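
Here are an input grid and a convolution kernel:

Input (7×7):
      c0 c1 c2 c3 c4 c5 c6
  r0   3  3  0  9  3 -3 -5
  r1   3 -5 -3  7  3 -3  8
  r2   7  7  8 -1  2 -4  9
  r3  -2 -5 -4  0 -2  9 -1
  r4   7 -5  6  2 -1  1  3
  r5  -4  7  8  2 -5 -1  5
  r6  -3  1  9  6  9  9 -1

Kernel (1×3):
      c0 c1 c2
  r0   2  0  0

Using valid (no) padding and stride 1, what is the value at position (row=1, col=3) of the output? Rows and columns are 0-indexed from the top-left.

14

The receptive field on the input at this output position is [7 3 -3]. Elementwise product with the kernel and sum: 7·2.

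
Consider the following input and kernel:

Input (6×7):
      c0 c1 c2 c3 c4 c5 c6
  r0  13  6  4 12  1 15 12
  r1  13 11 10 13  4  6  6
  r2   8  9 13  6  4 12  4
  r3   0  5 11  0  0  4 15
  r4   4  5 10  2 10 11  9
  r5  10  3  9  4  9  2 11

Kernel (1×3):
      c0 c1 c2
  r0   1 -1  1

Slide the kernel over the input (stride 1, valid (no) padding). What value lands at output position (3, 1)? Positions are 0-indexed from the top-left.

-6

The receptive field on the input at this output position is [5 11 0]. Elementwise product with the kernel and sum: 5·1 + 11·-1 + 0·1.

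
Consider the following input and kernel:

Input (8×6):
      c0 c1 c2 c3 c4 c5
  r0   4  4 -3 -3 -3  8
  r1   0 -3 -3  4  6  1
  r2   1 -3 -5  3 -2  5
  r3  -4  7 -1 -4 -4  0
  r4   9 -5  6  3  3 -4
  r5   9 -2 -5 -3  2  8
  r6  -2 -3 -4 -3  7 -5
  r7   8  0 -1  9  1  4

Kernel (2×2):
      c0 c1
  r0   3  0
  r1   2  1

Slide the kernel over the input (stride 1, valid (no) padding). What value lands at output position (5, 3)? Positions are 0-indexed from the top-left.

-8

The receptive field on the input at this output position is [-3 2 / -3 7]. Elementwise product with the kernel and sum: -3·3 + -3·2 + 7·1.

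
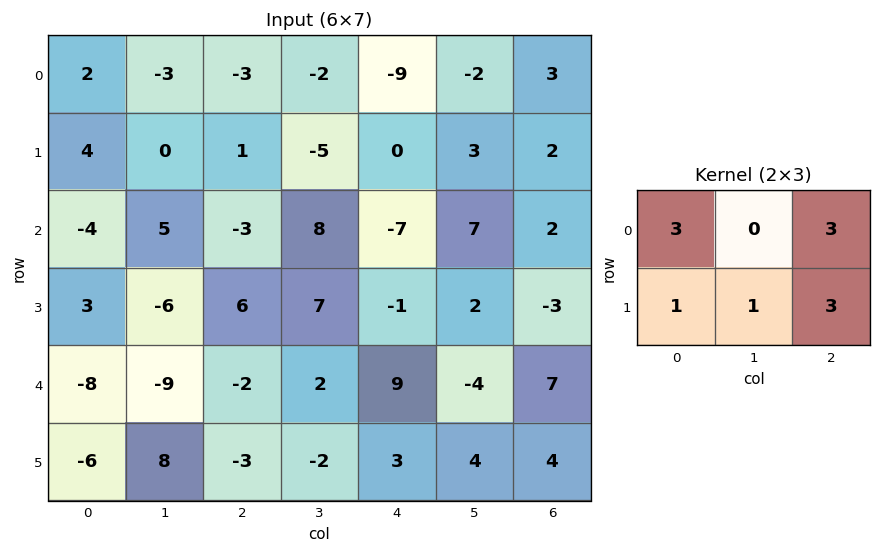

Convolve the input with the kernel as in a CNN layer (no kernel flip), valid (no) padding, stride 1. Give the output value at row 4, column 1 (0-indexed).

The receptive field on the input at this output position is [-9 -2 2 / 8 -3 -2]. Elementwise product with the kernel and sum: -9·3 + 2·3 + 8·1 + -3·1 + -2·3.

-22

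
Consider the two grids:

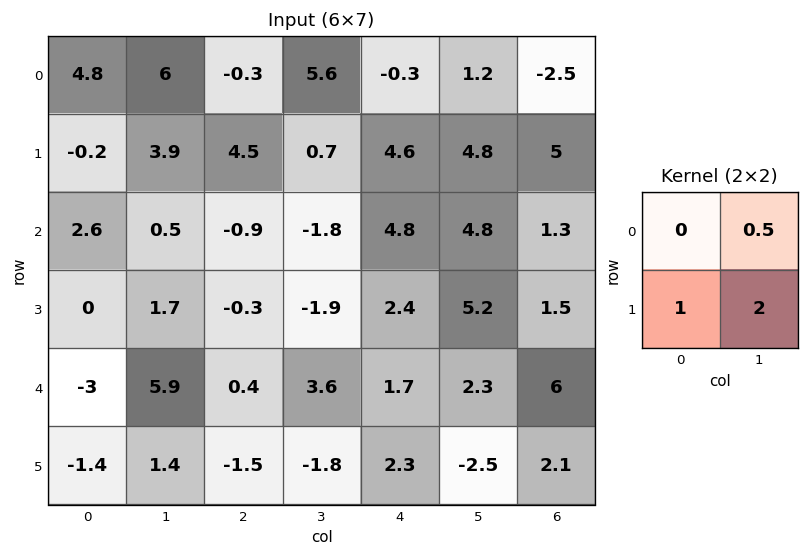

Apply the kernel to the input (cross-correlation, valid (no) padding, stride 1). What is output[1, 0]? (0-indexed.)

5.55

The receptive field on the input at this output position is [-0.2 3.9 / 2.6 0.5]. Elementwise product with the kernel and sum: 3.9·0.5 + 2.6·1 + 0.5·2.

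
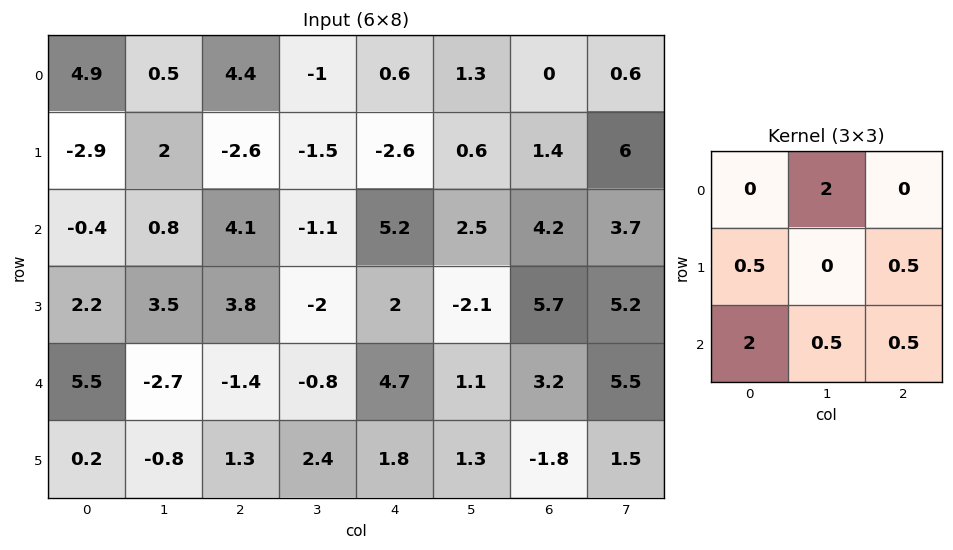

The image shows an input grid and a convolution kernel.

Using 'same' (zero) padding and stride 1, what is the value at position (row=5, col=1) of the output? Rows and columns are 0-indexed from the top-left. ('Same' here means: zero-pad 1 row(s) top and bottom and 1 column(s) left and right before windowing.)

The receptive field on the zero-padded input at this output position is [5.5 -2.7 -1.4 / 0.2 -0.8 1.3 / 0 0 0]. Elementwise product with the kernel and sum: -2.7·2 + 0.2·0.5 + 1.3·0.5 + 0·2 + 0·0.5 + 0·0.5.

-4.65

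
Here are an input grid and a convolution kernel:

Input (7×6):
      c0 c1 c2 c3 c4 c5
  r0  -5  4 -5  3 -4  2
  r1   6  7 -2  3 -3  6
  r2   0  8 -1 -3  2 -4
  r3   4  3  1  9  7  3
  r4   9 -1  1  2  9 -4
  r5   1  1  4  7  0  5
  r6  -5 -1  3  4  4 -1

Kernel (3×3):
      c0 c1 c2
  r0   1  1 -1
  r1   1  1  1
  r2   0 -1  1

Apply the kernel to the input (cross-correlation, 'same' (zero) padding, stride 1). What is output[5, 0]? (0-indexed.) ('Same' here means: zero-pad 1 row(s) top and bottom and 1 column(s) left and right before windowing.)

The receptive field on the zero-padded input at this output position is [0 9 -1 / 0 1 1 / 0 -5 -1]. Elementwise product with the kernel and sum: 0·1 + 9·1 + -1·-1 + 0·1 + 1·1 + 1·1 + -5·-1 + -1·1.

16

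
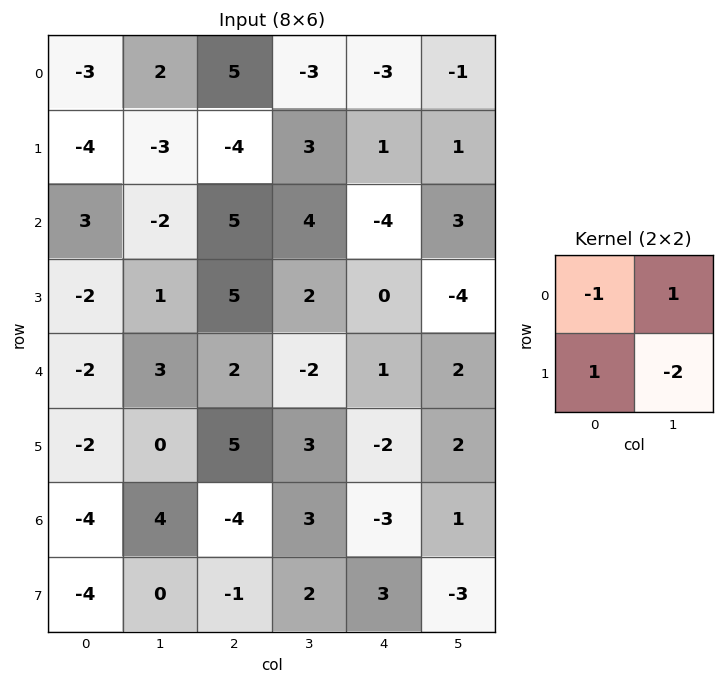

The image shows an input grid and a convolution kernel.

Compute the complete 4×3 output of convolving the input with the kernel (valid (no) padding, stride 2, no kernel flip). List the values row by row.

7 -18 1
-9 0 15
3 -5 -5
4 2 13

Output[0,0]: The receptive field on the input at this output position is [-3 2 / -4 -3]. Elementwise product with the kernel and sum: -3·-1 + 2·1 + -4·1 + -3·-2.
Output[0,1]: The receptive field on the input at this output position is [5 -3 / -4 3]. Elementwise product with the kernel and sum: 5·-1 + -3·1 + -4·1 + 3·-2.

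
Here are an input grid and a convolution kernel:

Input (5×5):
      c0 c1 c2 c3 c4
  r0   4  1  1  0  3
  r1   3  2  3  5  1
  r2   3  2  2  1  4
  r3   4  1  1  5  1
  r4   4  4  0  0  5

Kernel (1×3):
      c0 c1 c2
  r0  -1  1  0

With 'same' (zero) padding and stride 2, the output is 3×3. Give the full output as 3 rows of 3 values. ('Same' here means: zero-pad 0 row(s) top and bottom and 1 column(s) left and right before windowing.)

Output[0,0]: The receptive field on the zero-padded input at this output position is [0 4 1]. Elementwise product with the kernel and sum: 0·-1 + 4·1.

4 0 3
3 0 3
4 -4 5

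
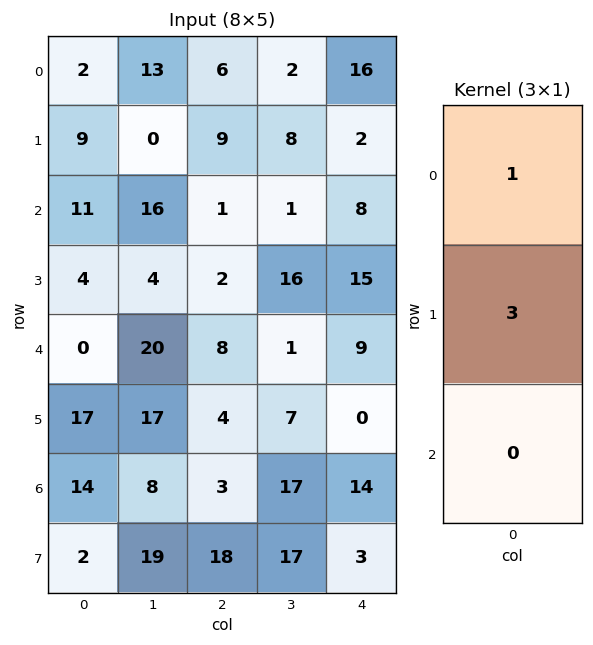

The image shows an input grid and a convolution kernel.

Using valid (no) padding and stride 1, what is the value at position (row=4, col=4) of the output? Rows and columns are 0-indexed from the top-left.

The receptive field on the input at this output position is [9 / 0 / 14]. Elementwise product with the kernel and sum: 9·1 + 0·3.

9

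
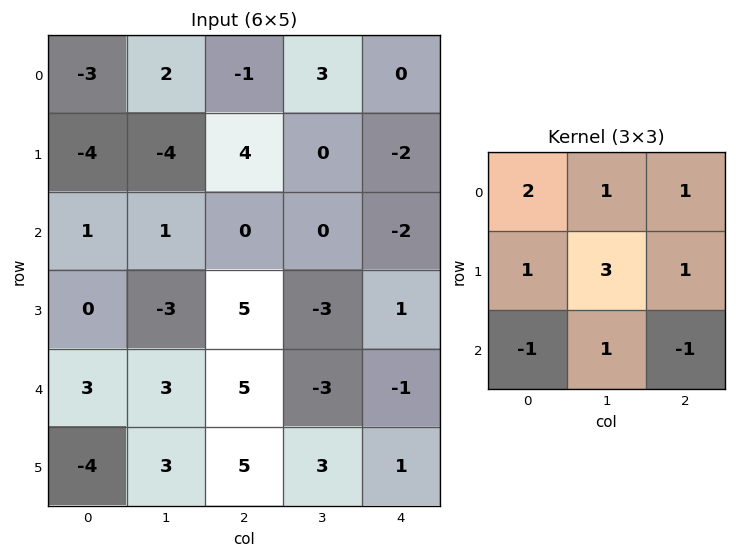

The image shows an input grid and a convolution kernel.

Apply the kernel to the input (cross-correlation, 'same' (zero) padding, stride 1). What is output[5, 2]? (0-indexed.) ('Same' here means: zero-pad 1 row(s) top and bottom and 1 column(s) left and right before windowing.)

29

The receptive field on the zero-padded input at this output position is [3 5 -3 / 3 5 3 / 0 0 0]. Elementwise product with the kernel and sum: 3·2 + 5·1 + -3·1 + 3·1 + 5·3 + 3·1 + 0·-1 + 0·1 + 0·-1.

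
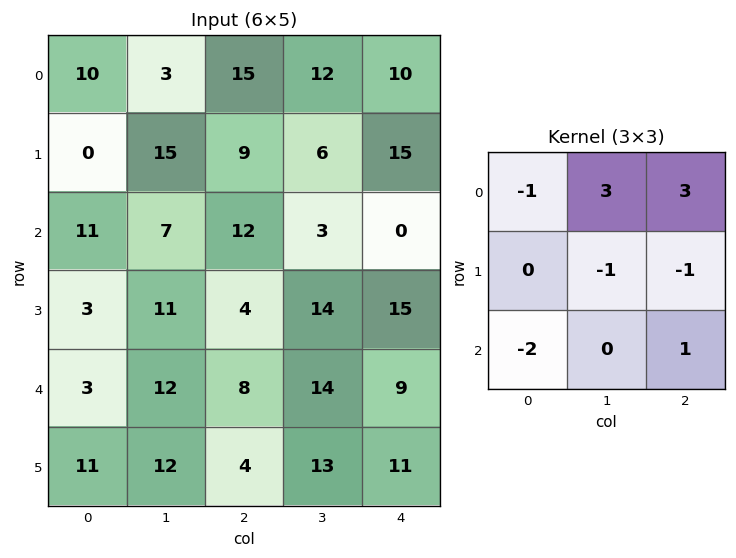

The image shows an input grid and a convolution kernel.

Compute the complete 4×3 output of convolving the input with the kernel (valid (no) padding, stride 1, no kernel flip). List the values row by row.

Output[0,0]: The receptive field on the input at this output position is [10 3 15 / 0 15 9 / 11 7 12]. Elementwise product with the kernel and sum: 10·-1 + 3·3 + 15·3 + 15·-1 + 9·-1 + 11·-2 + 12·1.

10 52 6
51 7 58
33 10 -39
4 10 63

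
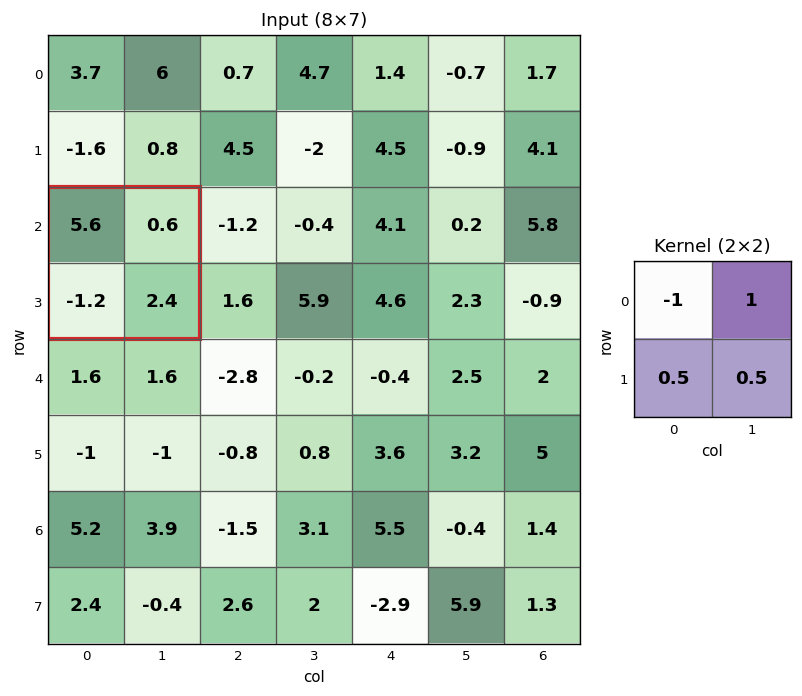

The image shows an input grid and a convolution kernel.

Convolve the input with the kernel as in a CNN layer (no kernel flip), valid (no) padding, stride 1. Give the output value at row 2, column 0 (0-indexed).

The receptive field on the input at this output position is [5.6 0.6 / -1.2 2.4]. Elementwise product with the kernel and sum: 5.6·-1 + 0.6·1 + -1.2·0.5 + 2.4·0.5.

-4.4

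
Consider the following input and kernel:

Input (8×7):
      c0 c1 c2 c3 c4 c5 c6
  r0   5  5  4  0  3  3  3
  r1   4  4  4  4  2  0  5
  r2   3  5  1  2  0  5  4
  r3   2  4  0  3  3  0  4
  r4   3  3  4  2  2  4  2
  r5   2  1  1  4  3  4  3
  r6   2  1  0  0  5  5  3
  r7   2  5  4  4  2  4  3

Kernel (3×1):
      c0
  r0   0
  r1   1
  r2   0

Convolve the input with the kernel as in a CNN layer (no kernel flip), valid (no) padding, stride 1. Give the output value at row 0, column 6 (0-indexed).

5

The receptive field on the input at this output position is [3 / 5 / 4]. Elementwise product with the kernel and sum: 5·1.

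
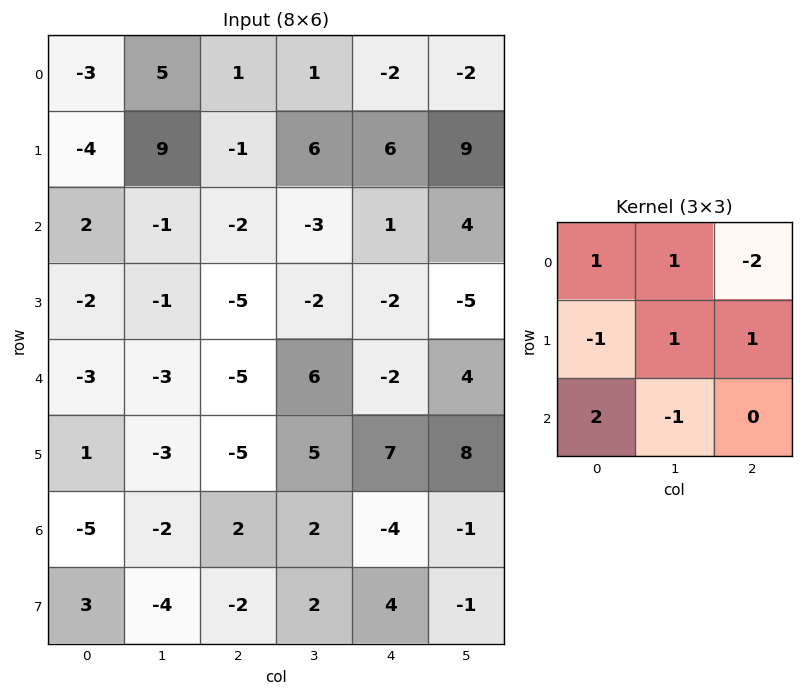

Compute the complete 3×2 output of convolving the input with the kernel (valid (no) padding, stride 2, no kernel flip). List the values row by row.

Output[0,0]: The receptive field on the input at this output position is [-3 5 1 / -4 9 -1 / 2 -1 -2]. Elementwise product with the kernel and sum: -3·1 + 5·1 + 1·-2 + -4·-1 + 9·1 + -1·1 + 2·2 + -1·-1.

17 18
-2 -22
-13 24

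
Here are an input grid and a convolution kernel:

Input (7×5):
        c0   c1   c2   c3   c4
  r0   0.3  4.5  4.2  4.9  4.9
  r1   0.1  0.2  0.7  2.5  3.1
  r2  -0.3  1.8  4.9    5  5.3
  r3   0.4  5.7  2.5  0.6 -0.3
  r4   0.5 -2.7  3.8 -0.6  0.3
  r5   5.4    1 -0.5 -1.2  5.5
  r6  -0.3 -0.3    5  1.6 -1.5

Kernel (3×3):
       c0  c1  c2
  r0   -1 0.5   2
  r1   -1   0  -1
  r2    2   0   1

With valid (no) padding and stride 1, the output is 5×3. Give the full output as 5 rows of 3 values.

Output[0,0]: The receptive field on the input at this output position is [0.3 4.5 4.2 / 0.1 0.2 0.7 / -0.3 1.8 4.9]. Elementwise product with the kernel and sum: 0.3·-1 + 4.5·0.5 + 4.2·2 + 0.1·-1 + 0.7·-1 + -0.3·2 + 4.9·1.

13.85 13.3 19.35
0.1 10.35 1.25
12.9 -1.65 13.9
13.45 0.85 -2.4
5.25 4.6 0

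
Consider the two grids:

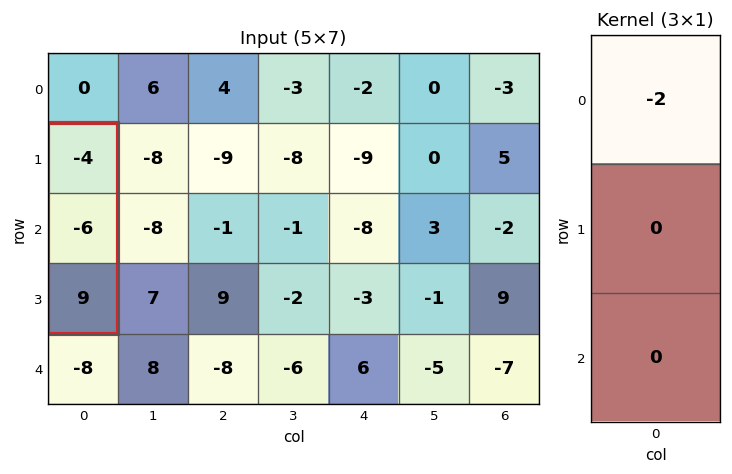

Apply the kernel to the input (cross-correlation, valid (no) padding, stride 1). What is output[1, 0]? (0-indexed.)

The receptive field on the input at this output position is [-4 / -6 / 9]. Elementwise product with the kernel and sum: -4·-2.

8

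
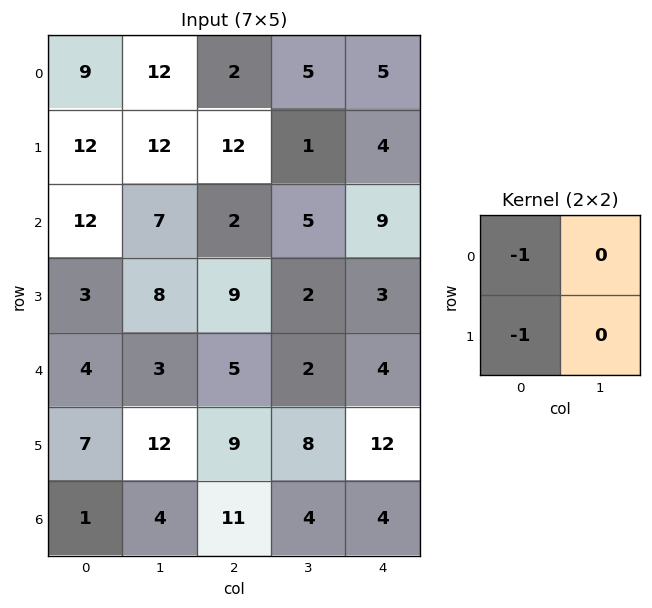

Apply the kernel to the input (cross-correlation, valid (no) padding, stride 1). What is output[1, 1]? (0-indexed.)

-19

The receptive field on the input at this output position is [12 12 / 7 2]. Elementwise product with the kernel and sum: 12·-1 + 7·-1.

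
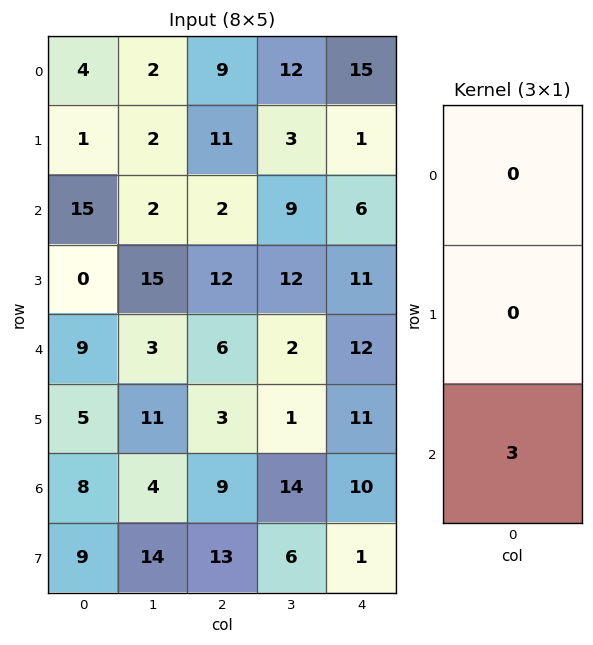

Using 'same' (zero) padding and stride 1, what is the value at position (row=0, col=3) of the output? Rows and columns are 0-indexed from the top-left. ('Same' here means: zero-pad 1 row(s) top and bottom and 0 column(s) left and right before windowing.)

9

The receptive field on the zero-padded input at this output position is [0 / 12 / 3]. Elementwise product with the kernel and sum: 3·3.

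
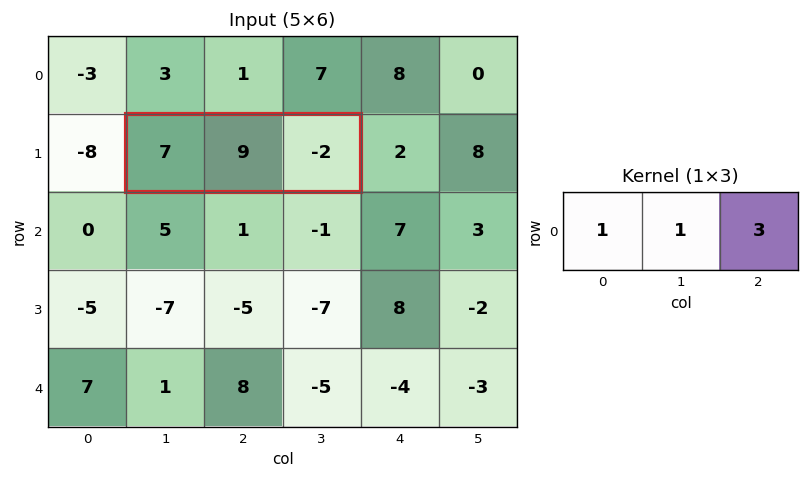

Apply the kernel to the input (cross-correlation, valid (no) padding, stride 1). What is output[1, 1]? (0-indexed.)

10

The receptive field on the input at this output position is [7 9 -2]. Elementwise product with the kernel and sum: 7·1 + 9·1 + -2·3.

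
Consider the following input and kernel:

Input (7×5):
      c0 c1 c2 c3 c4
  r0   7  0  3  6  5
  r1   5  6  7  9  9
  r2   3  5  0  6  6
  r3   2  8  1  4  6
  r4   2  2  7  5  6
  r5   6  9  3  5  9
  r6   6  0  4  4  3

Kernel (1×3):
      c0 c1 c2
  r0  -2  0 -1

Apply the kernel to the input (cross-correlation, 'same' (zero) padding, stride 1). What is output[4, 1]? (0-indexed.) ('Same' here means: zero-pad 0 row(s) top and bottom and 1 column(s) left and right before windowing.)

-11

The receptive field on the zero-padded input at this output position is [2 2 7]. Elementwise product with the kernel and sum: 2·-2 + 7·-1.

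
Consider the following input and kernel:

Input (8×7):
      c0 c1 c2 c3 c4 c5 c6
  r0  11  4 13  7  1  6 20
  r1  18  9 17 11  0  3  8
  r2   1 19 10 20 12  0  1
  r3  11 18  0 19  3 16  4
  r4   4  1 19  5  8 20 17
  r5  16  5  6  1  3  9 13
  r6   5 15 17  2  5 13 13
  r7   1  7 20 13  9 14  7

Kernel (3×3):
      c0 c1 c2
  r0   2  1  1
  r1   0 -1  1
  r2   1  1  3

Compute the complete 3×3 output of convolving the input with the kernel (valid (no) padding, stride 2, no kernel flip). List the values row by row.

Output[0,0]: The receptive field on the input at this output position is [11 4 13 / 18 9 17 / 1 19 10]. Elementwise product with the kernel and sum: 11·2 + 4·1 + 13·1 + 9·-1 + 17·1 + 1·1 + 19·1 + 10·3.
Output[0,1]: The receptive field on the input at this output position is [13 7 1 / 17 11 0 / 10 20 12]. Elementwise product with the kernel and sum: 13·2 + 7·1 + 1·1 + 11·-1 + 0·1 + 10·1 + 20·1 + 12·3.

97 89 48
75 84 92
100 87 114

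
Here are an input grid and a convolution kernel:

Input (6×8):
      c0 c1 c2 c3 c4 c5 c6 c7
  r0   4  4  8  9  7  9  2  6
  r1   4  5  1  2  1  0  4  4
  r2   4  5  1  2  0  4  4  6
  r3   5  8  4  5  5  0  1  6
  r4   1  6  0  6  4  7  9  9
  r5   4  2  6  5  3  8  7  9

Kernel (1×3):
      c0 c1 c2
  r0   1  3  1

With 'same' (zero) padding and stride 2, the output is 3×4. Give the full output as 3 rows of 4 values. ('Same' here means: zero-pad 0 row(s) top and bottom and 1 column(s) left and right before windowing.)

16 37 39 21
17 10 6 22
9 12 25 43

Output[0,0]: The receptive field on the zero-padded input at this output position is [0 4 4]. Elementwise product with the kernel and sum: 0·1 + 4·3 + 4·1.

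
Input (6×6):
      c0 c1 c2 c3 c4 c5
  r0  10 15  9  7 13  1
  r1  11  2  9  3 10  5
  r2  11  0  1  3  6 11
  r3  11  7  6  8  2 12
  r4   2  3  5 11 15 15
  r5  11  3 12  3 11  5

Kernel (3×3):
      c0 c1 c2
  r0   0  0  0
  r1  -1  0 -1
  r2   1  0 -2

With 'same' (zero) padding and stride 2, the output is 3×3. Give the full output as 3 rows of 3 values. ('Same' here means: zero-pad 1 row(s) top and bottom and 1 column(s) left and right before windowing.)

Output[0,0]: The receptive field on the zero-padded input at this output position is [0 0 0 / 0 10 15 / 0 11 2]. Elementwise product with the kernel and sum: 0·-1 + 15·-1 + 0·1 + 2·-2.

-19 -26 -15
-14 -12 -30
-9 -17 -33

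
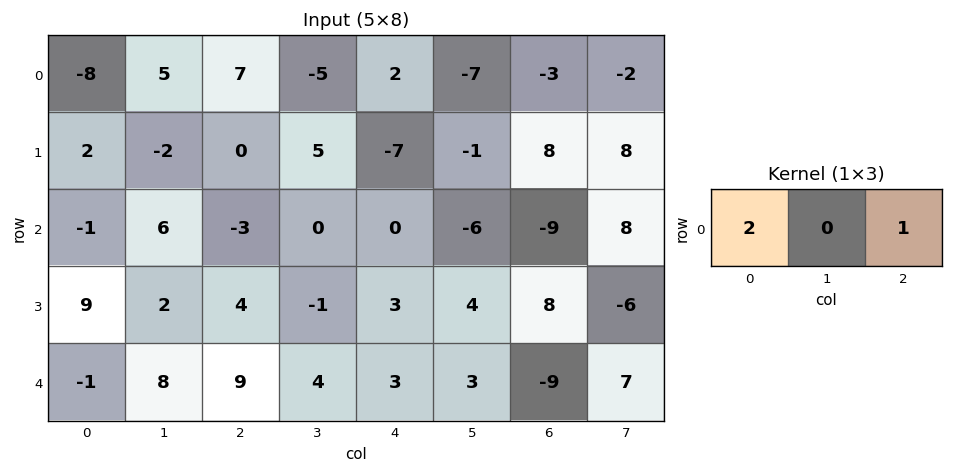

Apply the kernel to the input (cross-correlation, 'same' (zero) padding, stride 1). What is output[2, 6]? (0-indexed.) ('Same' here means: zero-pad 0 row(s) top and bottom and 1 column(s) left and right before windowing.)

The receptive field on the zero-padded input at this output position is [-6 -9 8]. Elementwise product with the kernel and sum: -6·2 + 8·1.

-4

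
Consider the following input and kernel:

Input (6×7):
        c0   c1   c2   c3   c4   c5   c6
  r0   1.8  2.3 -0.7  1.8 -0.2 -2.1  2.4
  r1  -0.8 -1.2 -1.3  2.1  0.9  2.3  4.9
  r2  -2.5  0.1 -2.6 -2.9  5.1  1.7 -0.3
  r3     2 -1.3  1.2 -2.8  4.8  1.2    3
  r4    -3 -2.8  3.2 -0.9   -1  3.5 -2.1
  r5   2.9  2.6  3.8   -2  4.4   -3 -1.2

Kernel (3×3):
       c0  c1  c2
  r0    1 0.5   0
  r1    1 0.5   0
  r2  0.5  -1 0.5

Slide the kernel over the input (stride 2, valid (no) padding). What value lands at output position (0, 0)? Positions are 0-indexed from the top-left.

-1.1

The receptive field on the input at this output position is [1.8 2.3 -0.7 / -0.8 -1.2 -1.3 / -2.5 0.1 -2.6]. Elementwise product with the kernel and sum: 1.8·1 + 2.3·0.5 + -0.8·1 + -1.2·0.5 + -2.5·0.5 + 0.1·-1 + -2.6·0.5.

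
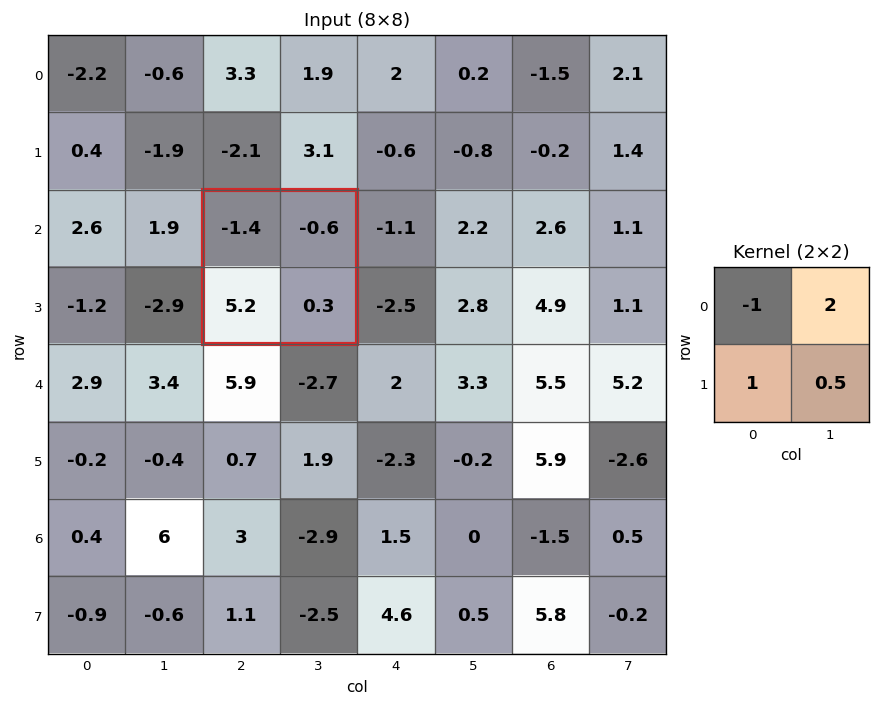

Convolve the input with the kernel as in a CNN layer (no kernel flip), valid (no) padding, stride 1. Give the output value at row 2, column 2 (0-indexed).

5.55

The receptive field on the input at this output position is [-1.4 -0.6 / 5.2 0.3]. Elementwise product with the kernel and sum: -1.4·-1 + -0.6·2 + 5.2·1 + 0.3·0.5.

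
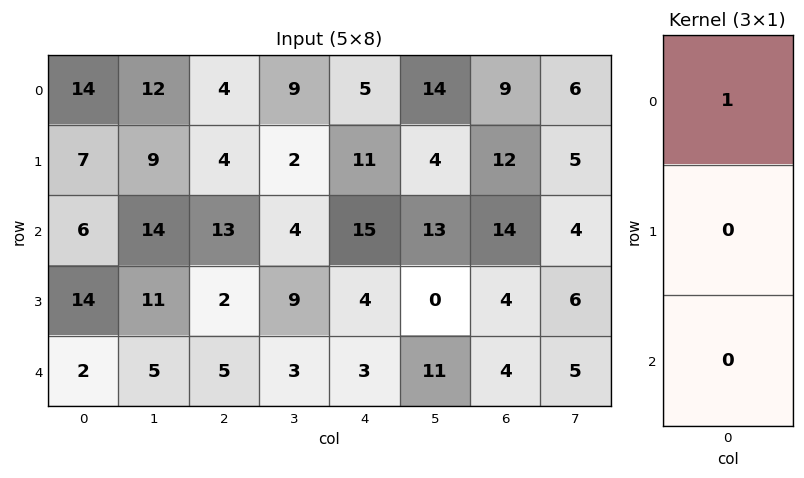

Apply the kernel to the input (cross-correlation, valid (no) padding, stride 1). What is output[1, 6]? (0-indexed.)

The receptive field on the input at this output position is [12 / 14 / 4]. Elementwise product with the kernel and sum: 12·1.

12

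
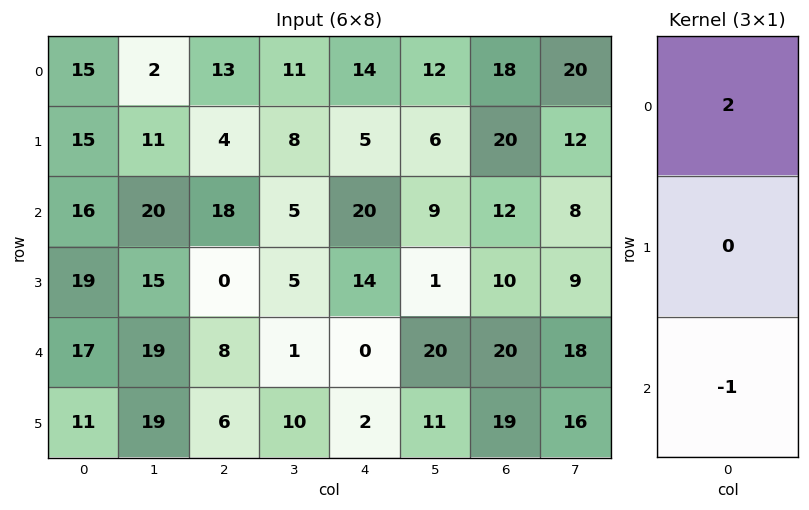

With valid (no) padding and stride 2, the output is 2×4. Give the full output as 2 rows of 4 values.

14 8 8 24
15 28 40 4

Output[0,0]: The receptive field on the input at this output position is [15 / 15 / 16]. Elementwise product with the kernel and sum: 15·2 + 16·-1.
Output[0,1]: The receptive field on the input at this output position is [13 / 4 / 18]. Elementwise product with the kernel and sum: 13·2 + 18·-1.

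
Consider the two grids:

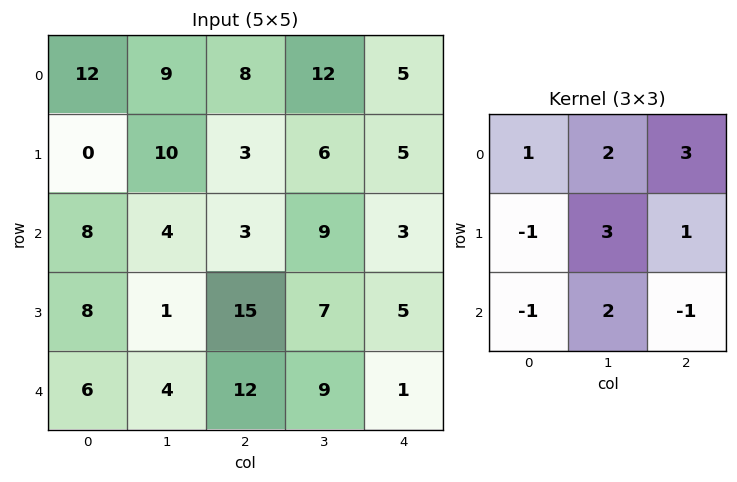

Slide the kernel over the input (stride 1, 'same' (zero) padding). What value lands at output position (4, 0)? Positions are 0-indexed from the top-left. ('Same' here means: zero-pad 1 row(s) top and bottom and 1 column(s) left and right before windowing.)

41

The receptive field on the zero-padded input at this output position is [0 8 1 / 0 6 4 / 0 0 0]. Elementwise product with the kernel and sum: 0·1 + 8·2 + 1·3 + 0·-1 + 6·3 + 4·1 + 0·-1 + 0·2 + 0·-1.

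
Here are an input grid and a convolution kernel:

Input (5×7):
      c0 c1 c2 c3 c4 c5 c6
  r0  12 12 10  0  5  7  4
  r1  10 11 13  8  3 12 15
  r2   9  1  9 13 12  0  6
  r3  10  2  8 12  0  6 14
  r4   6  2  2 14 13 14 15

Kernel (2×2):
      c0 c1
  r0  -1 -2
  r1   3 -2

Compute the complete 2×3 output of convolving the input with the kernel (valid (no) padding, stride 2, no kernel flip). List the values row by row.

-28 13 -34
15 -35 -24

Output[0,0]: The receptive field on the input at this output position is [12 12 / 10 11]. Elementwise product with the kernel and sum: 12·-1 + 12·-2 + 10·3 + 11·-2.
Output[0,1]: The receptive field on the input at this output position is [10 0 / 13 8]. Elementwise product with the kernel and sum: 10·-1 + 0·-2 + 13·3 + 8·-2.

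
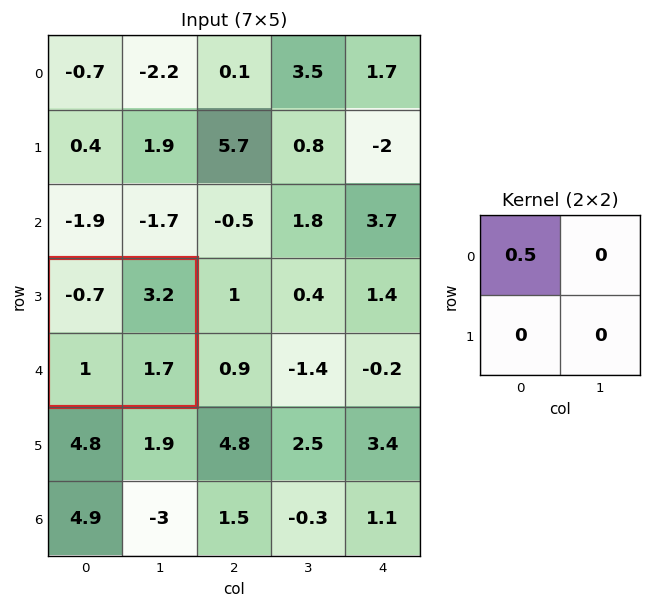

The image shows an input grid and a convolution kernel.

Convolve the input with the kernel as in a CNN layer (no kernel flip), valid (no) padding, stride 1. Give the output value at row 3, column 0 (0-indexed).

-0.35

The receptive field on the input at this output position is [-0.7 3.2 / 1 1.7]. Elementwise product with the kernel and sum: -0.7·0.5.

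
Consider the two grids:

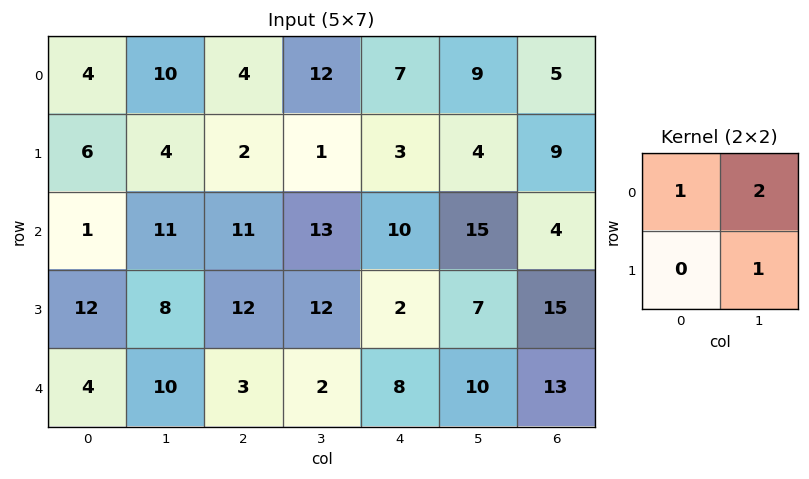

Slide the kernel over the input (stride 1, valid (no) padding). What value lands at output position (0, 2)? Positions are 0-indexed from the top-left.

29

The receptive field on the input at this output position is [4 12 / 2 1]. Elementwise product with the kernel and sum: 4·1 + 12·2 + 1·1.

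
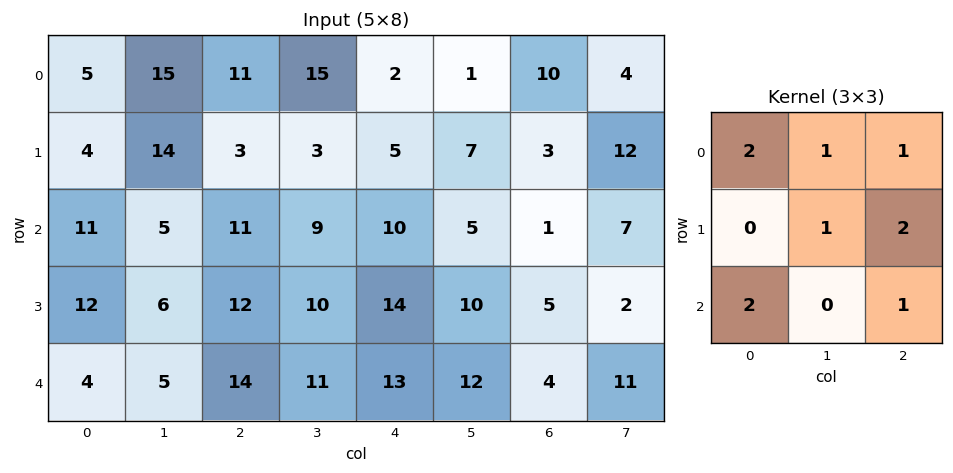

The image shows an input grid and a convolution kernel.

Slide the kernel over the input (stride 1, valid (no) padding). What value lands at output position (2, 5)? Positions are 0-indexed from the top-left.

62

The receptive field on the input at this output position is [5 1 7 / 10 5 2 / 12 4 11]. Elementwise product with the kernel and sum: 5·2 + 1·1 + 7·1 + 5·1 + 2·2 + 12·2 + 11·1.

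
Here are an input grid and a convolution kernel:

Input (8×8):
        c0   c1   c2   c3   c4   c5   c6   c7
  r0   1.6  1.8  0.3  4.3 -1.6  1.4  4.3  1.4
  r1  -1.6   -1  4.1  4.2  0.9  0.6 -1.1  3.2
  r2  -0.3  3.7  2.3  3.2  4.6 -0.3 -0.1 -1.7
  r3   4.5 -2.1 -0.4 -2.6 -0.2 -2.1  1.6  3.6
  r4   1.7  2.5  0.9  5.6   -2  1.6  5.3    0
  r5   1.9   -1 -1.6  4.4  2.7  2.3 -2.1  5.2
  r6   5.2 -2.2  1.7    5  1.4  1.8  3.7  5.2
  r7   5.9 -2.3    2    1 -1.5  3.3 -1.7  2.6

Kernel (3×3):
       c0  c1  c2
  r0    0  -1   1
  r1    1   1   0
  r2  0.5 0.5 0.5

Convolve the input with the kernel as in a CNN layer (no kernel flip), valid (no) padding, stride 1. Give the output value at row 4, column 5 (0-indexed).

The receptive field on the input at this output position is [1.6 5.3 0 / 2.3 -2.1 5.2 / 1.8 3.7 5.2]. Elementwise product with the kernel and sum: 5.3·-1 + 0·1 + 2.3·1 + -2.1·1 + 1.8·0.5 + 3.7·0.5 + 5.2·0.5.

0.25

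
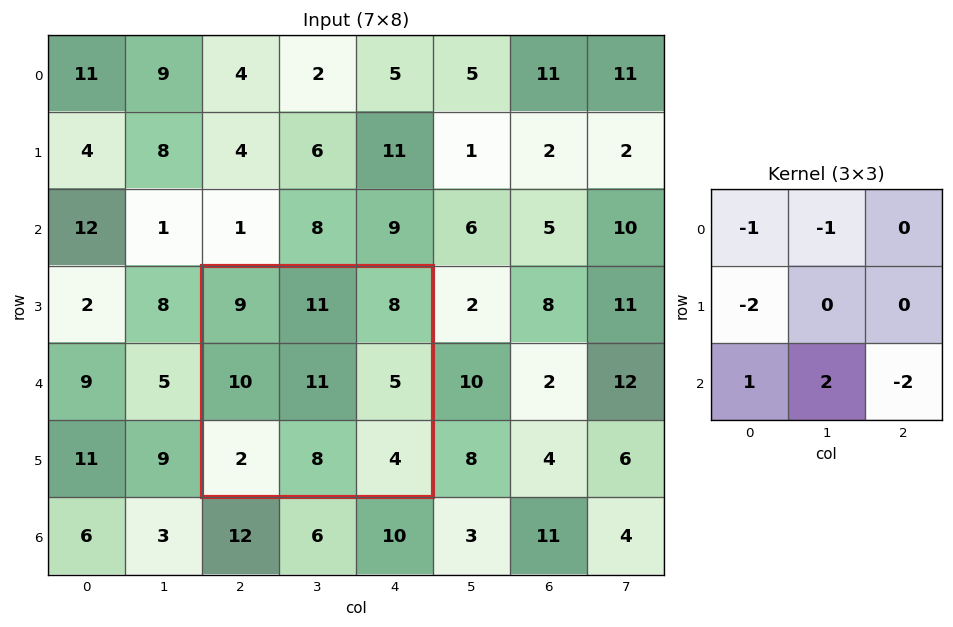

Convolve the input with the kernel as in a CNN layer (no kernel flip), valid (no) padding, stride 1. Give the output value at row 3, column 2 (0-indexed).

-30

The receptive field on the input at this output position is [9 11 8 / 10 11 5 / 2 8 4]. Elementwise product with the kernel and sum: 9·-1 + 11·-1 + 10·-2 + 2·1 + 8·2 + 4·-2.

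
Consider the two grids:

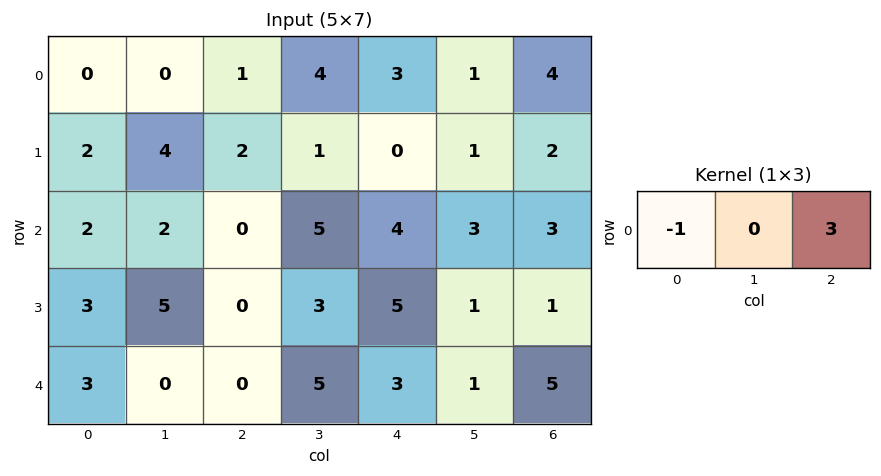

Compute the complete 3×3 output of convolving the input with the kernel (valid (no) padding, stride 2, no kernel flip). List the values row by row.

3 8 9
-2 12 5
-3 9 12

Output[0,0]: The receptive field on the input at this output position is [0 0 1]. Elementwise product with the kernel and sum: 0·-1 + 1·3.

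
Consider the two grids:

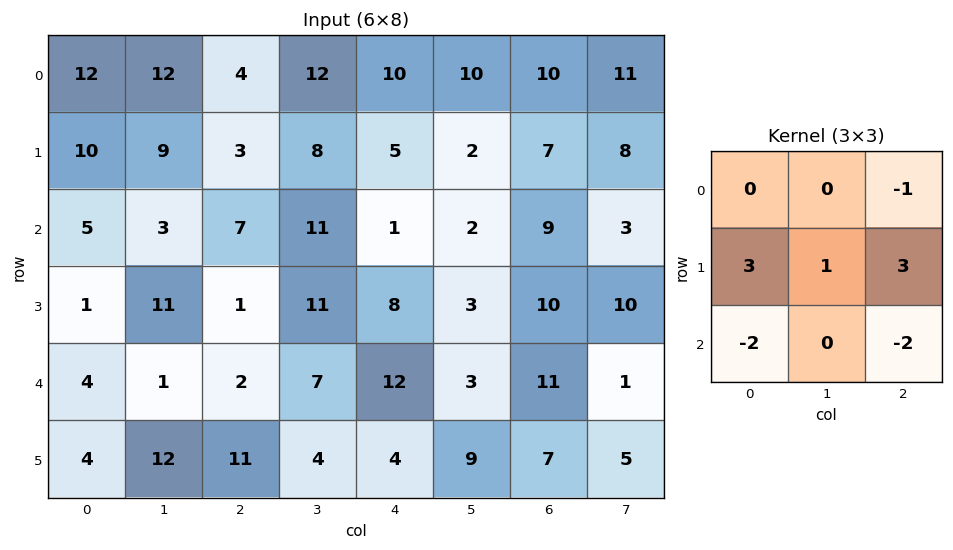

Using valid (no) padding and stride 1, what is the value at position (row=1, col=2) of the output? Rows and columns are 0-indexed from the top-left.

The receptive field on the input at this output position is [3 8 5 / 7 11 1 / 1 11 8]. Elementwise product with the kernel and sum: 5·-1 + 7·3 + 11·1 + 1·3 + 1·-2 + 8·-2.

12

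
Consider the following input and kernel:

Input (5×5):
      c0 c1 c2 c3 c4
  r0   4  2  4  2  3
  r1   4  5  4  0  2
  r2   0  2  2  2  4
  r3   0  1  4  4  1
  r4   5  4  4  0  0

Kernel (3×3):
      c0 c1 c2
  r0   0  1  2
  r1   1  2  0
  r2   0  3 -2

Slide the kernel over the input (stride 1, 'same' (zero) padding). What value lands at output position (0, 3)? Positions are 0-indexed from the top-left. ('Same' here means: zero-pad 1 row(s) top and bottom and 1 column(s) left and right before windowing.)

The receptive field on the zero-padded input at this output position is [0 0 0 / 4 2 3 / 4 0 2]. Elementwise product with the kernel and sum: 0·1 + 0·2 + 4·1 + 2·2 + 0·3 + 2·-2.

4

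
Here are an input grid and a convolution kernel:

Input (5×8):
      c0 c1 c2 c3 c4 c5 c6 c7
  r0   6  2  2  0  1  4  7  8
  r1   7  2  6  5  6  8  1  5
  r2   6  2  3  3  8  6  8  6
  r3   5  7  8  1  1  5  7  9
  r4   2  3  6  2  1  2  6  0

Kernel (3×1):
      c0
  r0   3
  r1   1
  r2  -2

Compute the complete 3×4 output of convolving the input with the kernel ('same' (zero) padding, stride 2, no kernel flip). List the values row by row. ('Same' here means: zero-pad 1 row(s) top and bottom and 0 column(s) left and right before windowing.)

-8 -10 -11 5
17 5 24 -3
17 30 4 27

Output[0,0]: The receptive field on the zero-padded input at this output position is [0 / 6 / 7]. Elementwise product with the kernel and sum: 0·3 + 6·1 + 7·-2.
Output[0,1]: The receptive field on the zero-padded input at this output position is [0 / 2 / 6]. Elementwise product with the kernel and sum: 0·3 + 2·1 + 6·-2.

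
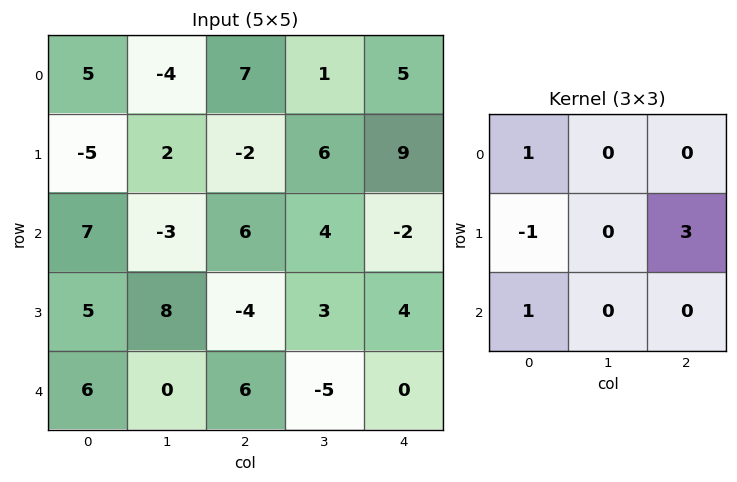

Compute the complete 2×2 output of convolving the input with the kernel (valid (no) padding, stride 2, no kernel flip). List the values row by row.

11 42
-4 28

Output[0,0]: The receptive field on the input at this output position is [5 -4 7 / -5 2 -2 / 7 -3 6]. Elementwise product with the kernel and sum: 5·1 + -5·-1 + -2·3 + 7·1.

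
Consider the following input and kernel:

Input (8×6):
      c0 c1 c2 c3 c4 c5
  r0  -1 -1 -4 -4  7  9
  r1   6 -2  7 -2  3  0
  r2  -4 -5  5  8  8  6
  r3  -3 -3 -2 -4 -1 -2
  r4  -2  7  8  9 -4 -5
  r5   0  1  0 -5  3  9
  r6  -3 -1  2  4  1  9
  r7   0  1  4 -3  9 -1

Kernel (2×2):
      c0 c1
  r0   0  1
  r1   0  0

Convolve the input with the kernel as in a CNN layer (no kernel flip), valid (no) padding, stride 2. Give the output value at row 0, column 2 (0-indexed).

The receptive field on the input at this output position is [7 9 / 3 0]. Elementwise product with the kernel and sum: 9·1.

9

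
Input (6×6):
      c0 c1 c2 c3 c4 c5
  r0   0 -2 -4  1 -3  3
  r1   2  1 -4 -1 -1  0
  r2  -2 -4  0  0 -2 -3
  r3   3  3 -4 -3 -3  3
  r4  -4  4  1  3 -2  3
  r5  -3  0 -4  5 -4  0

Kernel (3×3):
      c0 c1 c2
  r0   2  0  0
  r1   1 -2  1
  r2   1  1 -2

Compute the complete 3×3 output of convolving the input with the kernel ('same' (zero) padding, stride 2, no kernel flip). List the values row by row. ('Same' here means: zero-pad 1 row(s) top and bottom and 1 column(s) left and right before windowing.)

-2 6 8
-3 3 -13
9 -3 5

Output[0,0]: The receptive field on the zero-padded input at this output position is [0 0 0 / 0 0 -2 / 0 2 1]. Elementwise product with the kernel and sum: 0·2 + 0·1 + 0·-2 + -2·1 + 0·1 + 2·1 + 1·-2.
Output[0,1]: The receptive field on the zero-padded input at this output position is [0 0 0 / -2 -4 1 / 1 -4 -1]. Elementwise product with the kernel and sum: 0·2 + -2·1 + -4·-2 + 1·1 + 1·1 + -4·1 + -1·-2.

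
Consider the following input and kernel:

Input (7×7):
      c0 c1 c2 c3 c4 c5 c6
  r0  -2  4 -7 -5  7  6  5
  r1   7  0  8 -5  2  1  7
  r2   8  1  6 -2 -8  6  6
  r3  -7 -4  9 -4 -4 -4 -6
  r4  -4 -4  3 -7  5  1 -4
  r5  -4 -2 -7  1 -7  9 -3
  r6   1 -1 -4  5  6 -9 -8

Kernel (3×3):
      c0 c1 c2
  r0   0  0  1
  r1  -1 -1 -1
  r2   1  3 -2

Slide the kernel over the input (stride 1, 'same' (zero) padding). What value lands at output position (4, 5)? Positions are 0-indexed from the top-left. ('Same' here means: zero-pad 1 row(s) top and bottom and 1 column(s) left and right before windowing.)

18

The receptive field on the zero-padded input at this output position is [-4 -4 -6 / 5 1 -4 / -7 9 -3]. Elementwise product with the kernel and sum: -6·1 + 5·-1 + 1·-1 + -4·-1 + -7·1 + 9·3 + -3·-2.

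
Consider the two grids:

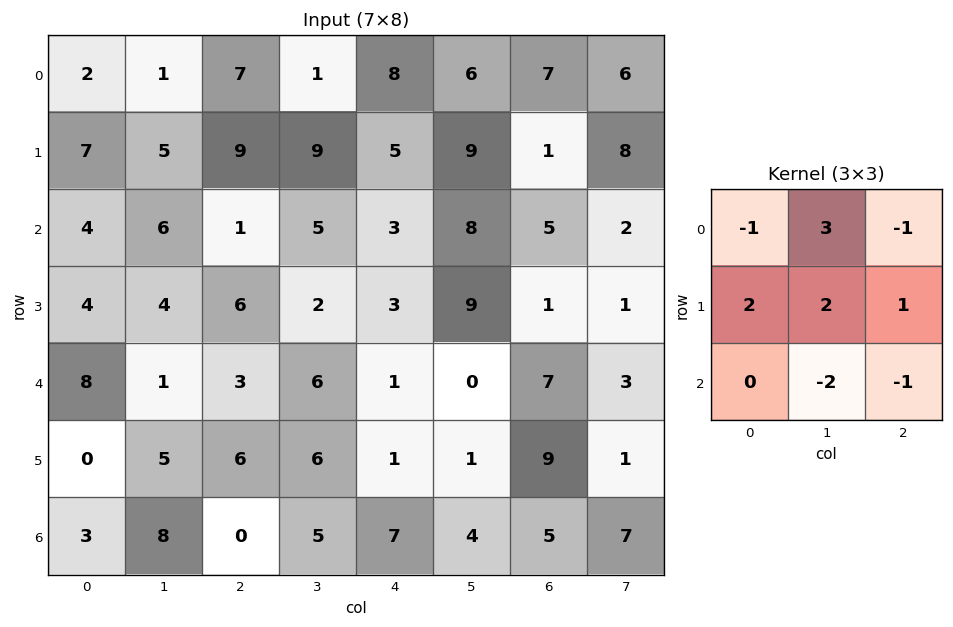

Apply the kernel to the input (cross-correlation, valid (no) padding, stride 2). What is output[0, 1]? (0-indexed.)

The receptive field on the input at this output position is [7 1 8 / 9 9 5 / 1 5 3]. Elementwise product with the kernel and sum: 7·-1 + 1·3 + 8·-1 + 9·2 + 9·2 + 5·1 + 5·-2 + 3·-1.

16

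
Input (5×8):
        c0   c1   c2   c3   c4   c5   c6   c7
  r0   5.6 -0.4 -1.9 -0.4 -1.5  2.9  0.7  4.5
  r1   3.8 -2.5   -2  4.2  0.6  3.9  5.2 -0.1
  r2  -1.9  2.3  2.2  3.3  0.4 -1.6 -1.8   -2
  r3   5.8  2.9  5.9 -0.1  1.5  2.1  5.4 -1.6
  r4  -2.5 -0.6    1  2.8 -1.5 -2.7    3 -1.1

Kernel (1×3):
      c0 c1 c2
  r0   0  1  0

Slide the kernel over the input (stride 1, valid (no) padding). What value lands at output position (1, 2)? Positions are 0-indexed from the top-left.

The receptive field on the input at this output position is [-2 4.2 0.6]. Elementwise product with the kernel and sum: 4.2·1.

4.2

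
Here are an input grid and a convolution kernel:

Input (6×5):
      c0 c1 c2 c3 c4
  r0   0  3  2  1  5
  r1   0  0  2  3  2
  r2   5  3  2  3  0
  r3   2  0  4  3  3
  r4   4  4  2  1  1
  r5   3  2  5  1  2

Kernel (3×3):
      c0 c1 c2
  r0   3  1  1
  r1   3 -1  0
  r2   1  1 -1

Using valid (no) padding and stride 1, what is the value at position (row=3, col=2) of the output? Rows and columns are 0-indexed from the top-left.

The receptive field on the input at this output position is [4 3 3 / 2 1 1 / 5 1 2]. Elementwise product with the kernel and sum: 4·3 + 3·1 + 3·1 + 2·3 + 1·-1 + 5·1 + 1·1 + 2·-1.

27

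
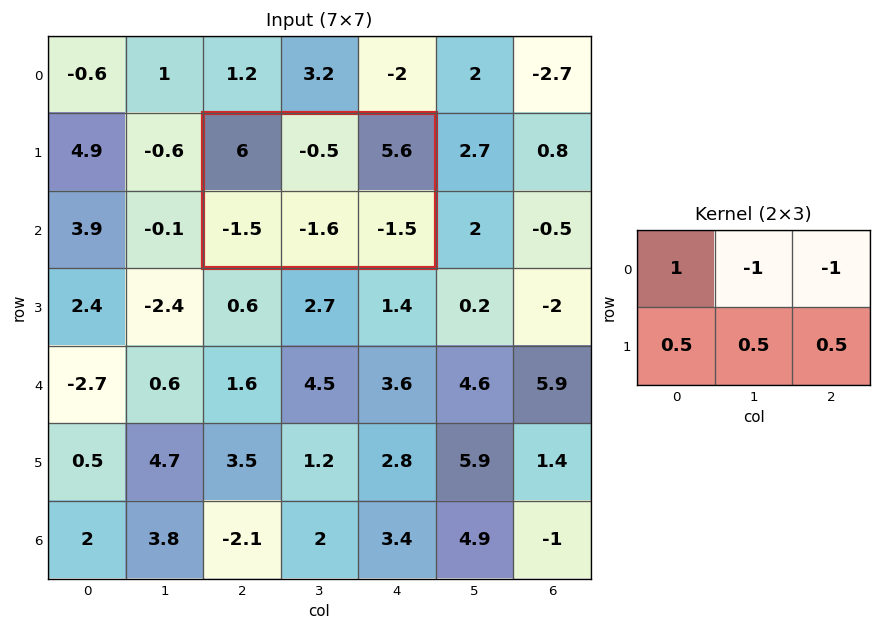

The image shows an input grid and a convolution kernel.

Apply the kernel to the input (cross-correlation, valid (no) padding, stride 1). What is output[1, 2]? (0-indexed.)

The receptive field on the input at this output position is [6 -0.5 5.6 / -1.5 -1.6 -1.5]. Elementwise product with the kernel and sum: 6·1 + -0.5·-1 + 5.6·-1 + -1.5·0.5 + -1.6·0.5 + -1.5·0.5.

-1.4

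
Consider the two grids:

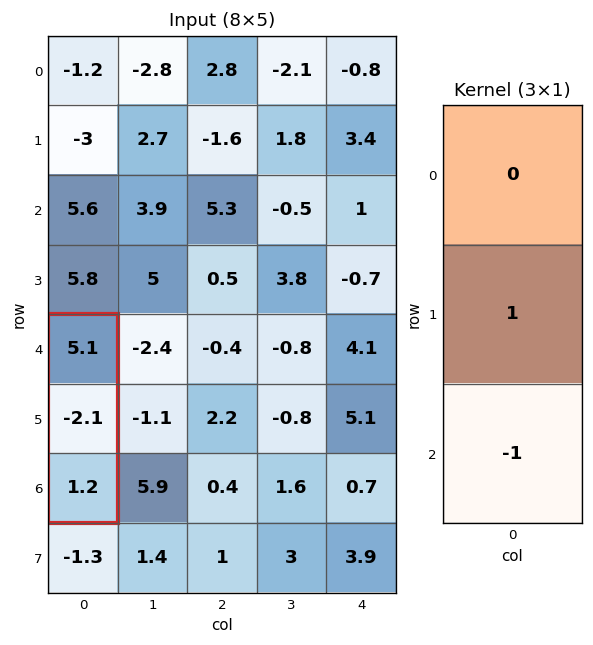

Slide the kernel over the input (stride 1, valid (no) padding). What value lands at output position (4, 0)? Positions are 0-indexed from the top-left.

The receptive field on the input at this output position is [5.1 / -2.1 / 1.2]. Elementwise product with the kernel and sum: -2.1·1 + 1.2·-1.

-3.3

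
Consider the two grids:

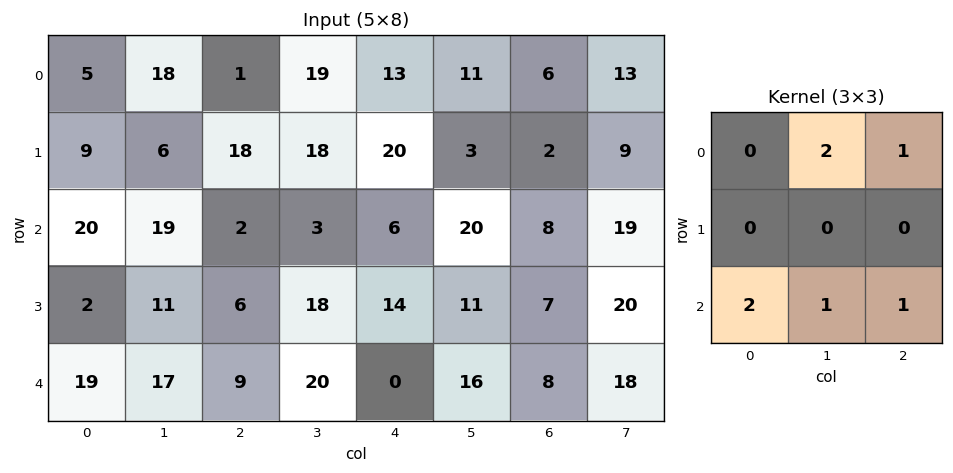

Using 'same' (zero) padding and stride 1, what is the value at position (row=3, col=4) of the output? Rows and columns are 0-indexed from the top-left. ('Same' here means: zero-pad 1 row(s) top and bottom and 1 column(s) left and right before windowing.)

The receptive field on the zero-padded input at this output position is [3 6 20 / 18 14 11 / 20 0 16]. Elementwise product with the kernel and sum: 6·2 + 20·1 + 20·2 + 0·1 + 16·1.

88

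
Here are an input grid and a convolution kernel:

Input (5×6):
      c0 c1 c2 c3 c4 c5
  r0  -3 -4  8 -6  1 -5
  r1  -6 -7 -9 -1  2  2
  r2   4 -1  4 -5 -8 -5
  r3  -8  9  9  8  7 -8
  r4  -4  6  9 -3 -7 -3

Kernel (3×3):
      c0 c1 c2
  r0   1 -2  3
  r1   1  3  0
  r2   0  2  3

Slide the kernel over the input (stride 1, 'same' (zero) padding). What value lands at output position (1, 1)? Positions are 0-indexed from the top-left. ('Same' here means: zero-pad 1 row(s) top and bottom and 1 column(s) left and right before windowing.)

The receptive field on the zero-padded input at this output position is [-3 -4 8 / -6 -7 -9 / 4 -1 4]. Elementwise product with the kernel and sum: -3·1 + -4·-2 + 8·3 + -6·1 + -7·3 + -1·2 + 4·3.

12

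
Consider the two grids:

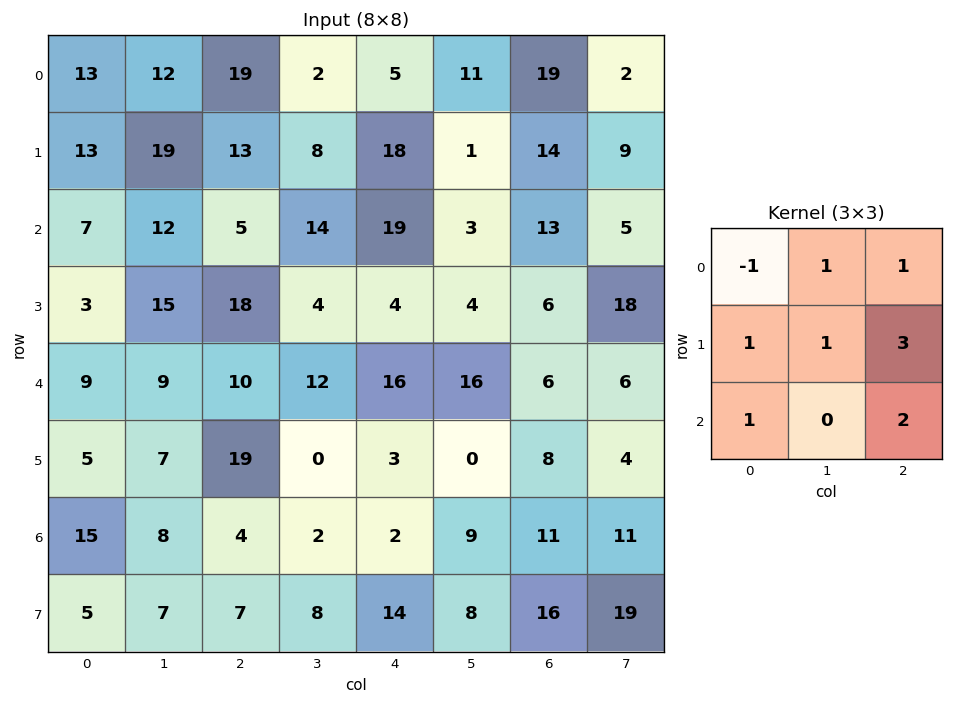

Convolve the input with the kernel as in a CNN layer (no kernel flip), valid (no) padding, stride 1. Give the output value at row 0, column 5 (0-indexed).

The receptive field on the input at this output position is [11 19 2 / 1 14 9 / 3 13 5]. Elementwise product with the kernel and sum: 11·-1 + 19·1 + 2·1 + 1·1 + 14·1 + 9·3 + 3·1 + 5·2.

65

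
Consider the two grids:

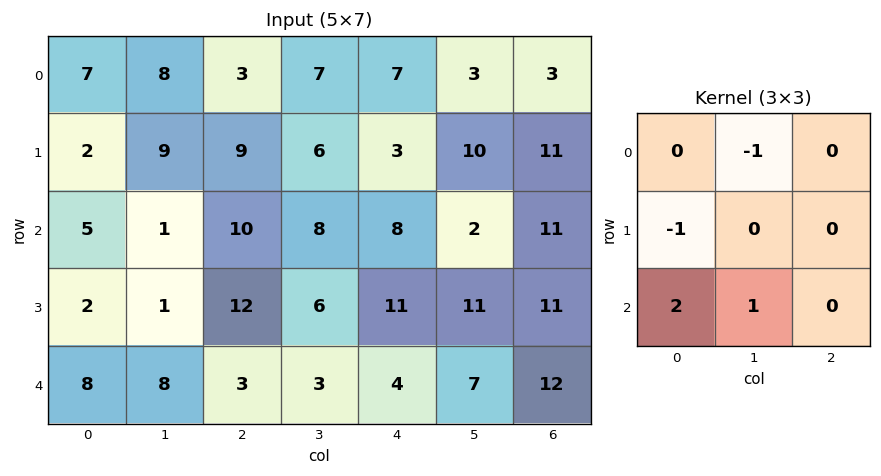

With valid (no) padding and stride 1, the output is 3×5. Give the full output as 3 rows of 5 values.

Output[0,0]: The receptive field on the input at this output position is [7 8 3 / 2 9 9 / 5 1 10]. Elementwise product with the kernel and sum: 8·-1 + 2·-1 + 5·2 + 1·1.

1 0 12 11 12
-9 4 14 12 15
21 8 -11 -4 2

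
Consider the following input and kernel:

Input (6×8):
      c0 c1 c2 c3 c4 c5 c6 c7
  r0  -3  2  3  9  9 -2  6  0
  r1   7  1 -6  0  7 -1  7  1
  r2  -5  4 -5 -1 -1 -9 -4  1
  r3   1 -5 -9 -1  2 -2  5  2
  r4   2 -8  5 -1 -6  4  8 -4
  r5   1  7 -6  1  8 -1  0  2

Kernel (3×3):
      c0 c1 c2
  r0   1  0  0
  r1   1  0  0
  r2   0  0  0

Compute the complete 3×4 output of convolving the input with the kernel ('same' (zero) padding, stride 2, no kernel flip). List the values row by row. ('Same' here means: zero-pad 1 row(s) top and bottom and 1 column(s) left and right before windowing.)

Output[0,0]: The receptive field on the zero-padded input at this output position is [0 0 0 / 0 -3 2 / 0 7 1]. Elementwise product with the kernel and sum: 0·1 + 0·1.

0 2 9 -2
0 5 -1 -10
0 -13 -2 2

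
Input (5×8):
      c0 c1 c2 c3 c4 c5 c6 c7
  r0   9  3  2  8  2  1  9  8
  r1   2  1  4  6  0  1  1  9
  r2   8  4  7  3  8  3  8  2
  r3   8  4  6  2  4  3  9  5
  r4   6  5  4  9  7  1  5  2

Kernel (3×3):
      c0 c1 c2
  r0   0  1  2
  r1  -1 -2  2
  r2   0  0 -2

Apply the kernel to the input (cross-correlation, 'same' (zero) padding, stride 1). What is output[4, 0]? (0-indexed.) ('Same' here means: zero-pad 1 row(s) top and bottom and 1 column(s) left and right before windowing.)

14

The receptive field on the zero-padded input at this output position is [0 8 4 / 0 6 5 / 0 0 0]. Elementwise product with the kernel and sum: 8·1 + 4·2 + 0·-1 + 6·-2 + 5·2 + 0·-2.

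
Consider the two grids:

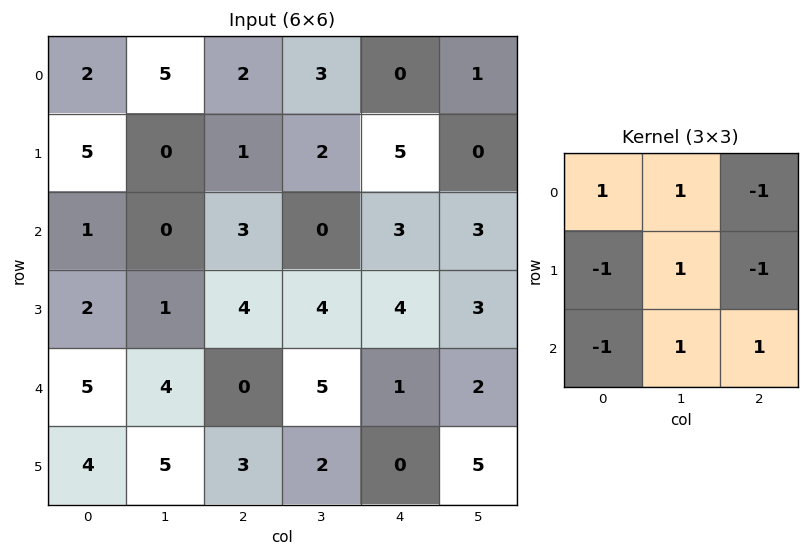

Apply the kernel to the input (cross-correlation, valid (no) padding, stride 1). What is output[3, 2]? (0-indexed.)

The receptive field on the input at this output position is [4 4 4 / 0 5 1 / 3 2 0]. Elementwise product with the kernel and sum: 4·1 + 4·1 + 4·-1 + 0·-1 + 5·1 + 1·-1 + 3·-1 + 2·1 + 0·1.

7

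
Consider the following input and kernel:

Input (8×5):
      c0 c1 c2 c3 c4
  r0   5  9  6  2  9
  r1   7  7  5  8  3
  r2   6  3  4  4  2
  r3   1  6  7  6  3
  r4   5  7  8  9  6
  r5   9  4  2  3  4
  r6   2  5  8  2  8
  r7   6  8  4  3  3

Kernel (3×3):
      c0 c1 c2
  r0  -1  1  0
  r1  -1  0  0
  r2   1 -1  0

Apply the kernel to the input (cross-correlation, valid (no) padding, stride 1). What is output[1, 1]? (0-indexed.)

-6

The receptive field on the input at this output position is [7 5 8 / 3 4 4 / 6 7 6]. Elementwise product with the kernel and sum: 7·-1 + 5·1 + 3·-1 + 6·1 + 7·-1.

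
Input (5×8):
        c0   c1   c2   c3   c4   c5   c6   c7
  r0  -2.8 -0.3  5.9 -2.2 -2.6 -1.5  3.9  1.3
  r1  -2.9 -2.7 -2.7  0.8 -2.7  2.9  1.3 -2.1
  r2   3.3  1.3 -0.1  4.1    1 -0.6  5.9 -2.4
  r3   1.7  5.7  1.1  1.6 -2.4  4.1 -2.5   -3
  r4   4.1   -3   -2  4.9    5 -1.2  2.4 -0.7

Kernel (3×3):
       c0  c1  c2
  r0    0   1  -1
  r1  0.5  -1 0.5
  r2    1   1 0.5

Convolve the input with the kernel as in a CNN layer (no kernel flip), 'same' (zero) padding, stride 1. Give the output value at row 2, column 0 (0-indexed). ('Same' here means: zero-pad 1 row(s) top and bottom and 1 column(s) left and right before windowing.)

The receptive field on the zero-padded input at this output position is [0 -2.9 -2.7 / 0 3.3 1.3 / 0 1.7 5.7]. Elementwise product with the kernel and sum: -2.9·1 + -2.7·-1 + 0·0.5 + 3.3·-1 + 1.3·0.5 + 0·1 + 1.7·1 + 5.7·0.5.

1.7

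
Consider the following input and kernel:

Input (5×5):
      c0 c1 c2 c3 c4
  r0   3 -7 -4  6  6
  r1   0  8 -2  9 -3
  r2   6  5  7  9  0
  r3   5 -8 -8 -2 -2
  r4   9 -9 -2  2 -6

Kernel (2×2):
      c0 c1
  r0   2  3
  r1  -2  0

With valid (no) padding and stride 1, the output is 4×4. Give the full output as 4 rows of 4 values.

Output[0,0]: The receptive field on the input at this output position is [3 -7 / 0 8]. Elementwise product with the kernel and sum: 3·2 + -7·3 + 0·-2.
Output[0,1]: The receptive field on the input at this output position is [-7 -4 / 8 -2]. Elementwise product with the kernel and sum: -7·2 + -4·3 + 8·-2.

-15 -42 14 12
12 0 9 -9
17 47 57 22
-32 -22 -18 -14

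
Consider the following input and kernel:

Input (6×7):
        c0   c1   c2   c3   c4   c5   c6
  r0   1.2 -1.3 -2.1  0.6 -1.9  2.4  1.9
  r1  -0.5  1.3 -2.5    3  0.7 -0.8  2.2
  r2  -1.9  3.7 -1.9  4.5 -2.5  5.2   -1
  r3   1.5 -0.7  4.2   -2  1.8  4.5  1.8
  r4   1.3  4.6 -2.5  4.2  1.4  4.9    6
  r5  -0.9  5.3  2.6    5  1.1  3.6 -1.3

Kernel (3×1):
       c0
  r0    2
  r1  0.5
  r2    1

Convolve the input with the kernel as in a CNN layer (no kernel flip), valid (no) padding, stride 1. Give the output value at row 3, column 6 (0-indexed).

5.3

The receptive field on the input at this output position is [1.8 / 6 / -1.3]. Elementwise product with the kernel and sum: 1.8·2 + 6·0.5 + -1.3·1.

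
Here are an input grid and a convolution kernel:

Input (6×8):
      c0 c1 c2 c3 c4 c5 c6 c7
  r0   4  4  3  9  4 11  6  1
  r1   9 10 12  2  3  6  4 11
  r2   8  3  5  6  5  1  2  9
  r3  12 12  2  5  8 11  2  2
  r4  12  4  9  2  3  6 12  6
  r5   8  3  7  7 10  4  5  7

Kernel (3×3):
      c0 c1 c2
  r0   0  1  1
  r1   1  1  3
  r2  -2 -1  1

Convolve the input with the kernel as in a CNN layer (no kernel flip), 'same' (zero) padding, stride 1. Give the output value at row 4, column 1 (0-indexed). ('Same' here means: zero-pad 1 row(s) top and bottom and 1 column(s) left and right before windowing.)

45

The receptive field on the zero-padded input at this output position is [12 12 2 / 12 4 9 / 8 3 7]. Elementwise product with the kernel and sum: 12·1 + 2·1 + 12·1 + 4·1 + 9·3 + 8·-2 + 3·-1 + 7·1.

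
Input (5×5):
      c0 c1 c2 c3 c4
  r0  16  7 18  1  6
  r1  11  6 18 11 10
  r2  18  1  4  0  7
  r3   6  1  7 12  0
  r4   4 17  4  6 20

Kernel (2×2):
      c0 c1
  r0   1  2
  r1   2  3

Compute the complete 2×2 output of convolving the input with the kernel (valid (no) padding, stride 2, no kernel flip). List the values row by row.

70 89
35 54

Output[0,0]: The receptive field on the input at this output position is [16 7 / 11 6]. Elementwise product with the kernel and sum: 16·1 + 7·2 + 11·2 + 6·3.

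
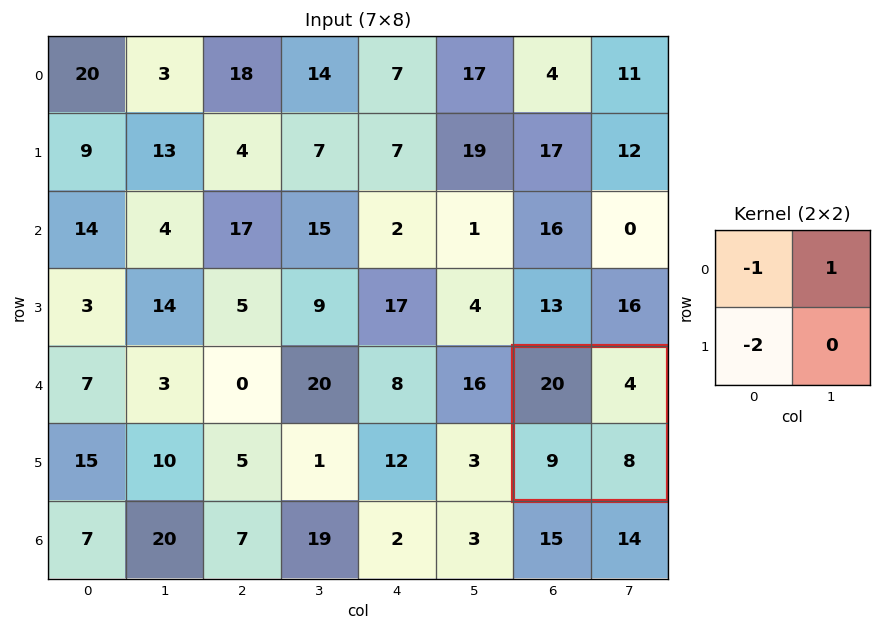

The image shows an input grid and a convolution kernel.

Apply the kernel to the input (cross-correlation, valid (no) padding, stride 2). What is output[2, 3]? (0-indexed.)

-34

The receptive field on the input at this output position is [20 4 / 9 8]. Elementwise product with the kernel and sum: 20·-1 + 4·1 + 9·-2.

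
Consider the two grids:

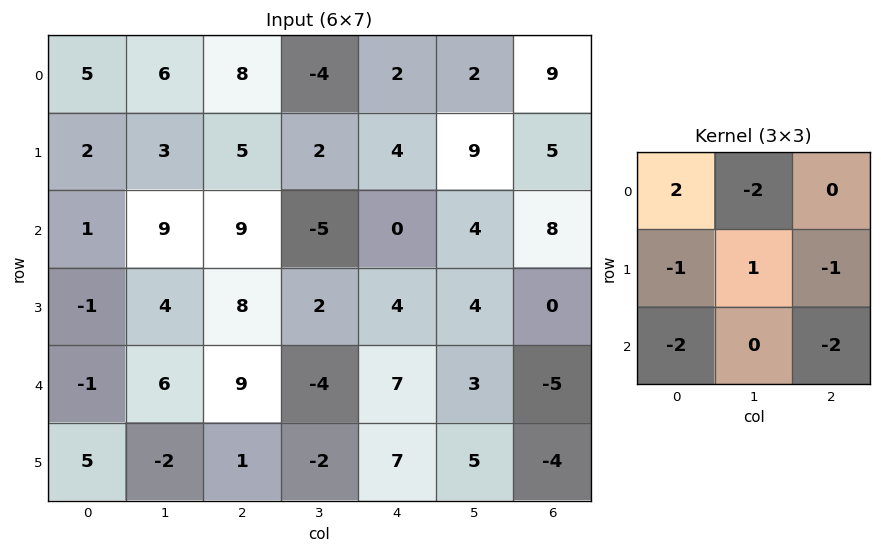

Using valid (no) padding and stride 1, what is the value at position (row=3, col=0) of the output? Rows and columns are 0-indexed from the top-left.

The receptive field on the input at this output position is [-1 4 8 / -1 6 9 / 5 -2 1]. Elementwise product with the kernel and sum: -1·2 + 4·-2 + -1·-1 + 6·1 + 9·-1 + 5·-2 + 1·-2.

-24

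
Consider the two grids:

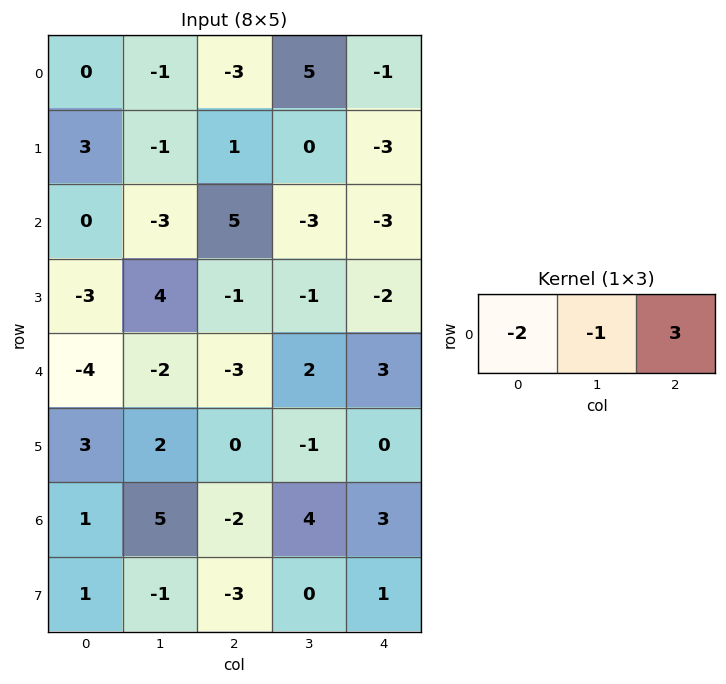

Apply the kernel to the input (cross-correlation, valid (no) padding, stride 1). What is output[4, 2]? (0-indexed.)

13

The receptive field on the input at this output position is [-3 2 3]. Elementwise product with the kernel and sum: -3·-2 + 2·-1 + 3·3.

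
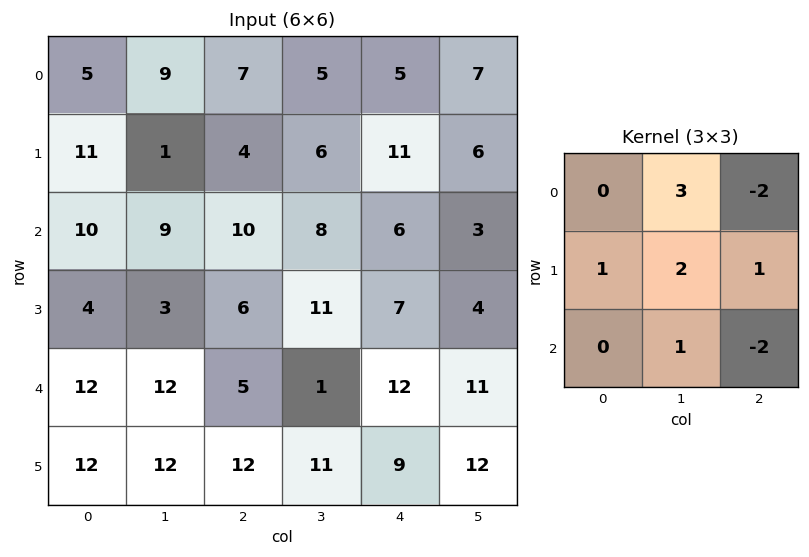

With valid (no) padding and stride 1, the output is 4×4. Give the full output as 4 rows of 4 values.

Output[0,0]: The receptive field on the input at this output position is [5 9 7 / 11 1 4 / 10 9 10]. Elementwise product with the kernel and sum: 9·3 + 7·-2 + 11·1 + 1·2 + 4·1 + 9·1 + 10·-2.
Output[0,1]: The receptive field on the input at this output position is [9 7 5 / 1 4 6 / 9 10 8]. Elementwise product with the kernel and sum: 7·3 + 5·-2 + 1·1 + 4·2 + 6·1 + 10·1 + 8·-2.

19 20 28 35
24 21 25 43
25 43 24 31
26 9 31 34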